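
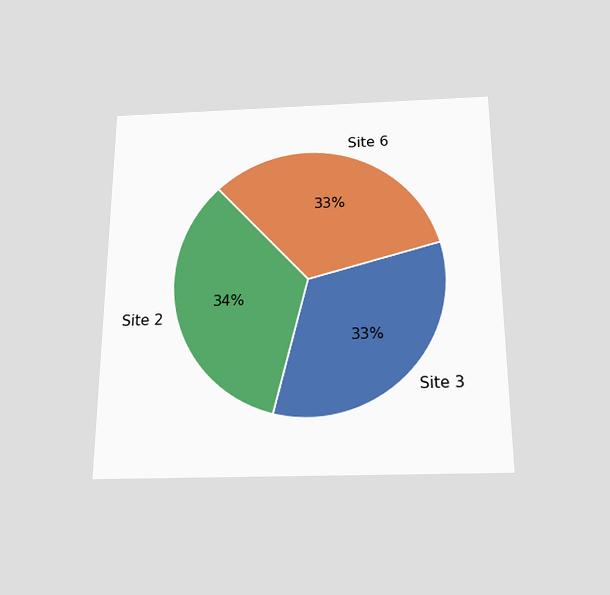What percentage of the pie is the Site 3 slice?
The chart is viewed slightly from below. The Site 3 slice takes up 33% of the pie.

33%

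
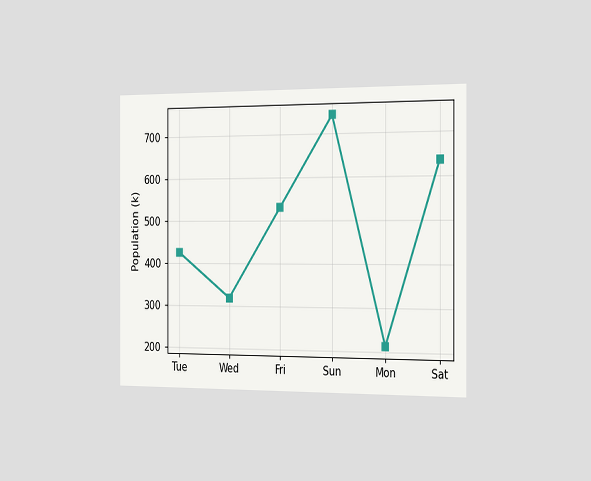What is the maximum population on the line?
742k

The chart is viewed slightly from the right. The highest point is at Sun, and reading across to the y-axis gives 742k.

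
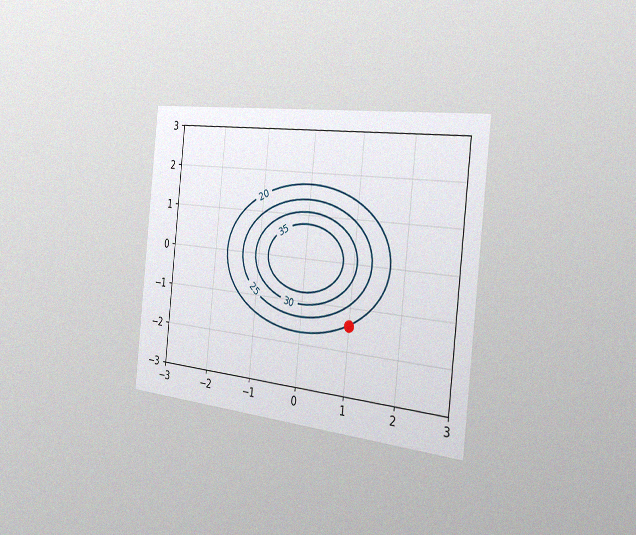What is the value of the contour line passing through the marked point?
20

The chart is tilted about 6° clockwise and viewed slightly from the right, with some photo noise. The marked point sits on the contour labelled 20.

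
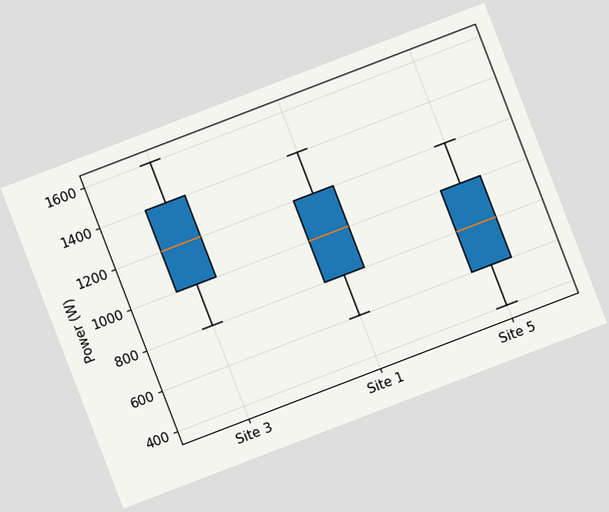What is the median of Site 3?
The chart is tilted about 21° counter-clockwise. The median line in the Site 3 box sits at 1200W.

1200W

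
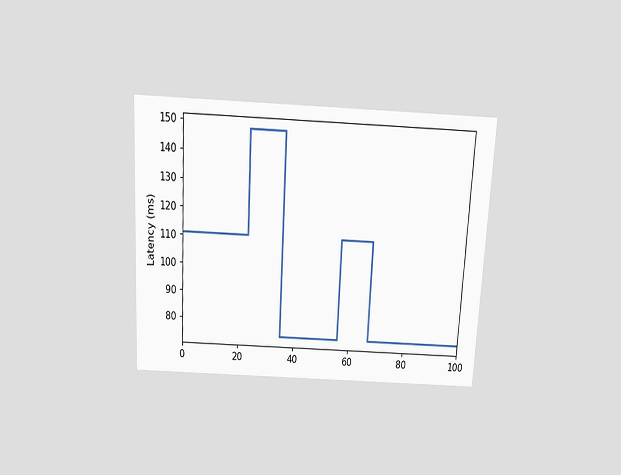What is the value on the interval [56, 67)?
111ms

The chart is tilted about 3° clockwise and viewed slightly from above. On [56, 67) the step sits at 111ms.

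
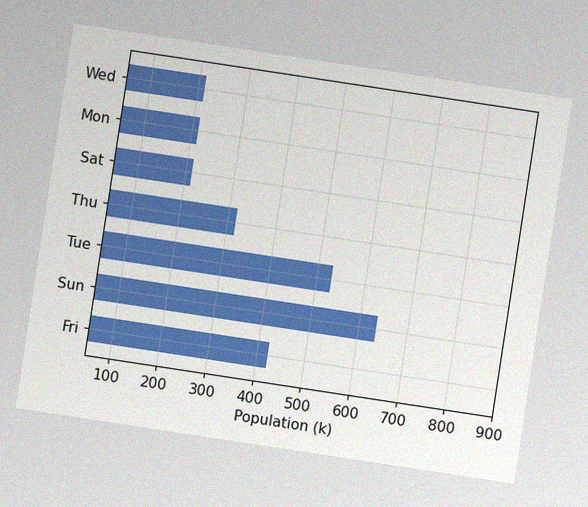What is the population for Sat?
212k

The chart is tilted about 9° clockwise, with some photo noise. Reading along the chart's x-axis, the Sat bar reaches 212k.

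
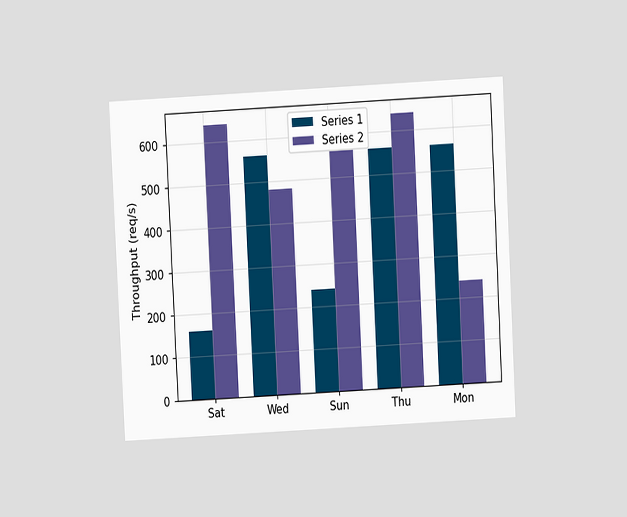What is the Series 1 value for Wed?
560req/s

The chart is tilted about 3° counter-clockwise and viewed at a slight angle. The Series 1 bar at Wed reaches 560req/s on the y-axis.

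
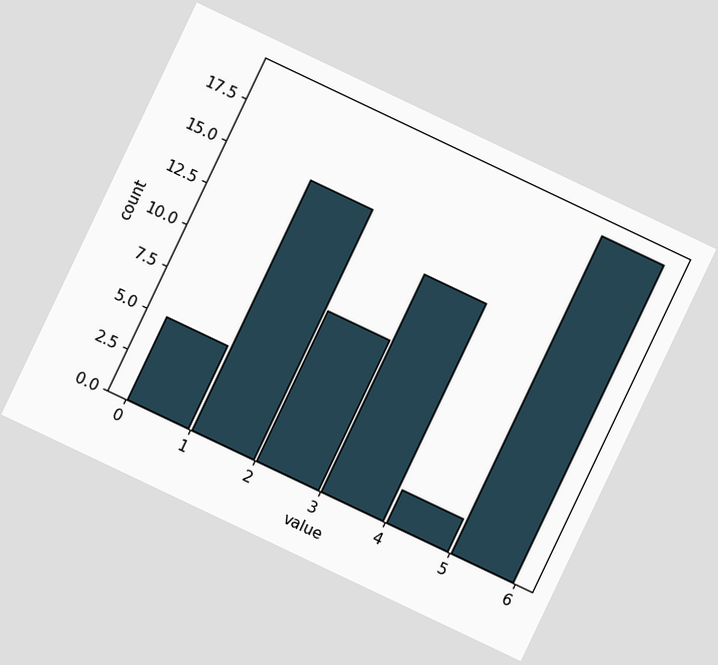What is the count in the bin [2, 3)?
9

The chart is tilted about 25° clockwise. The [2, 3) bin has height 9.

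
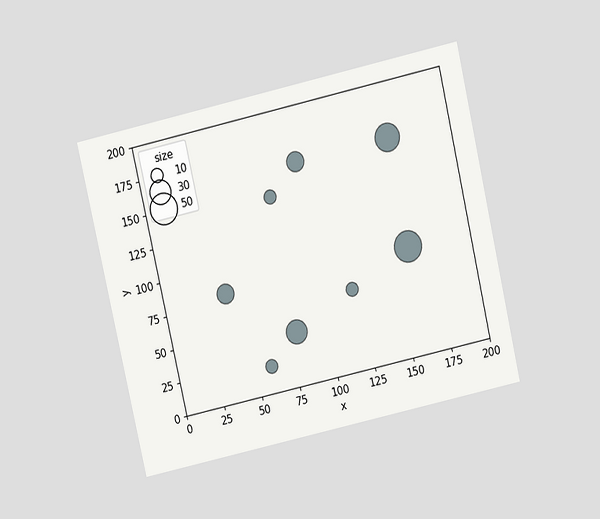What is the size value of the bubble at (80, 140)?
10

The chart is tilted about 13° counter-clockwise and viewed slightly from above. Matching the bubble at (80, 140) against the size legend gives 10.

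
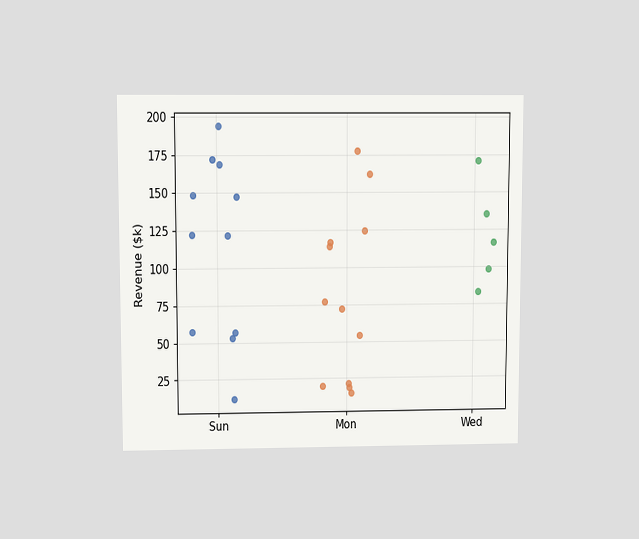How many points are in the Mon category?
The chart is viewed slightly from above. Counting the markers in the Mon column gives 12.

12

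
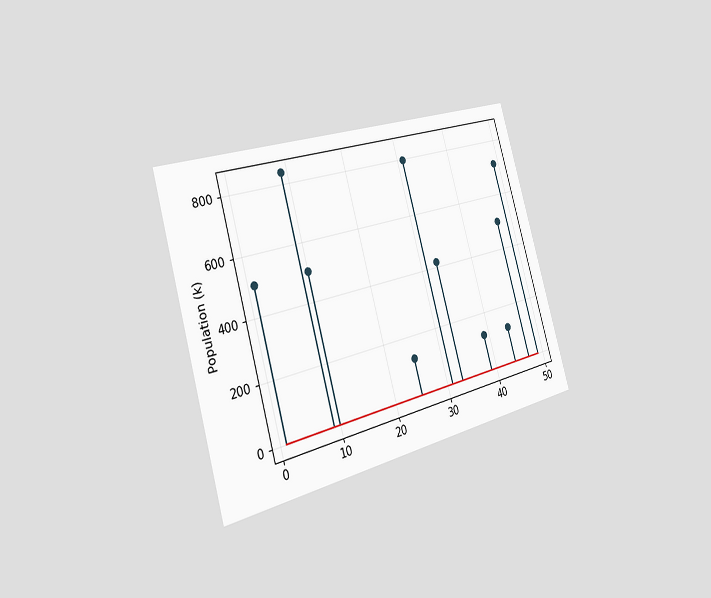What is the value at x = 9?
The chart is tilted about 16° counter-clockwise and viewed slightly from the left. The stem at x=9 reaches 840k.

840k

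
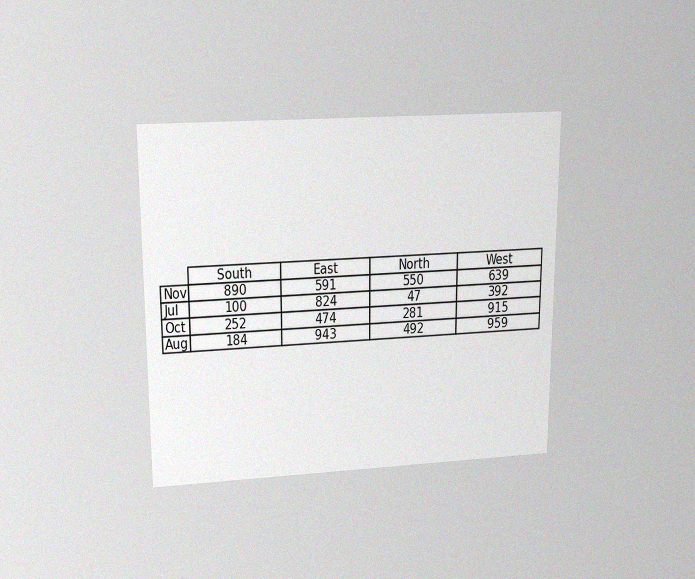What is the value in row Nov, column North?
The chart is viewed slightly from above, with some photo noise. The (Nov, North) cell reads 550.

550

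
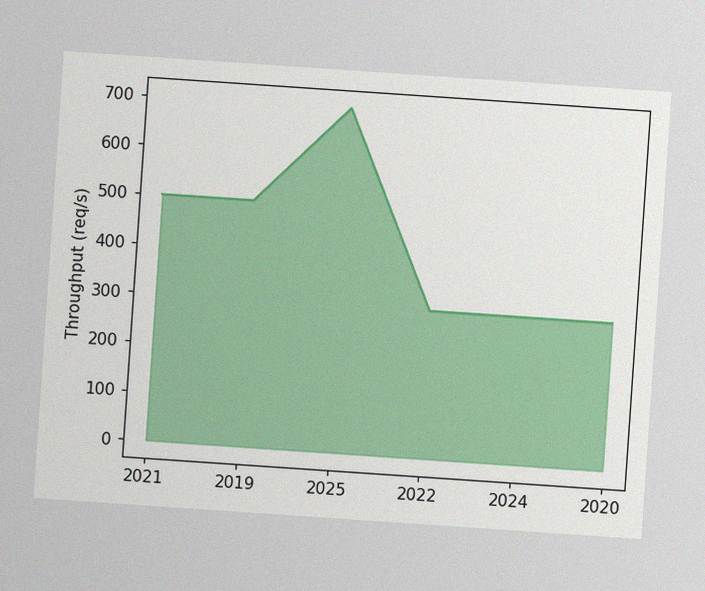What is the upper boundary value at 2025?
The chart is tilted about 4° clockwise, with some photo noise. At 2025 the upper boundary is at 700req/s.

700req/s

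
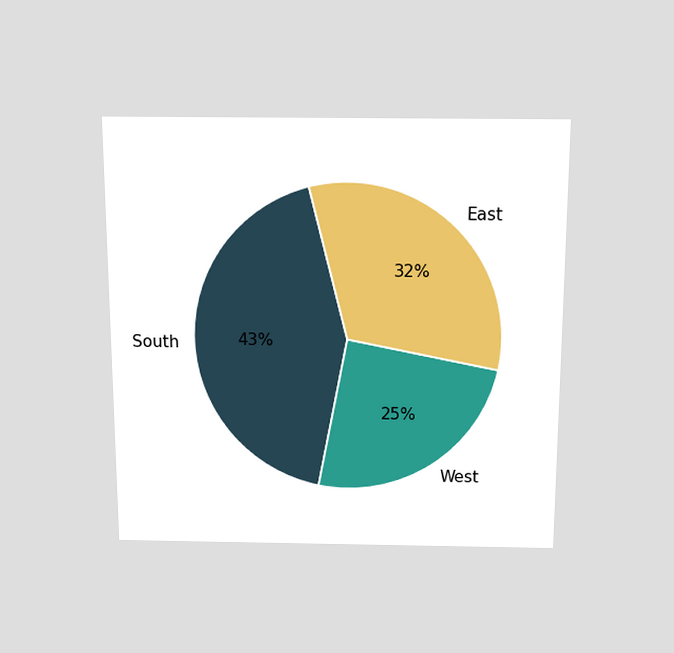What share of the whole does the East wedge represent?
The chart is viewed slightly from above. The East slice takes up 32% of the pie.

32%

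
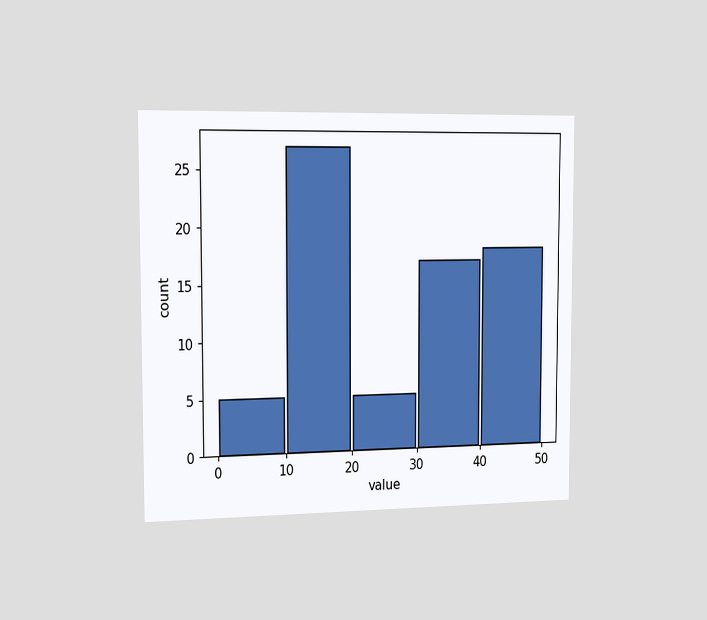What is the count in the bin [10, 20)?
27

The chart is viewed slightly from the left. The [10, 20) bin has height 27.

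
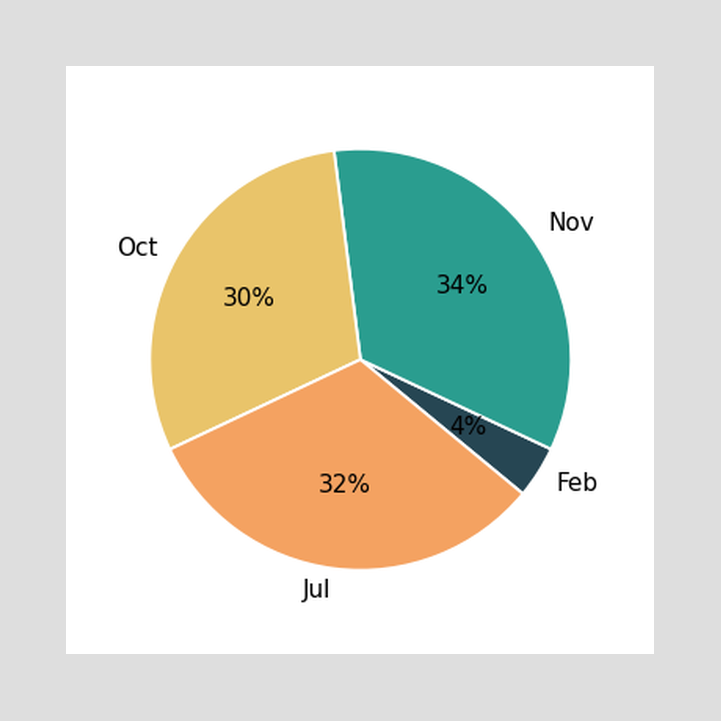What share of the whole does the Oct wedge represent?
30%

The Oct slice takes up 30% of the pie.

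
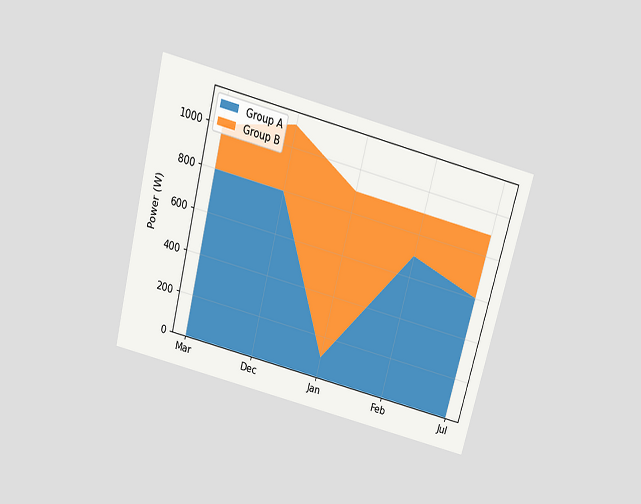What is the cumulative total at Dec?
The chart is tilted about 14° clockwise and viewed slightly from above. The stacked total at Dec reaches 1100W.

1100W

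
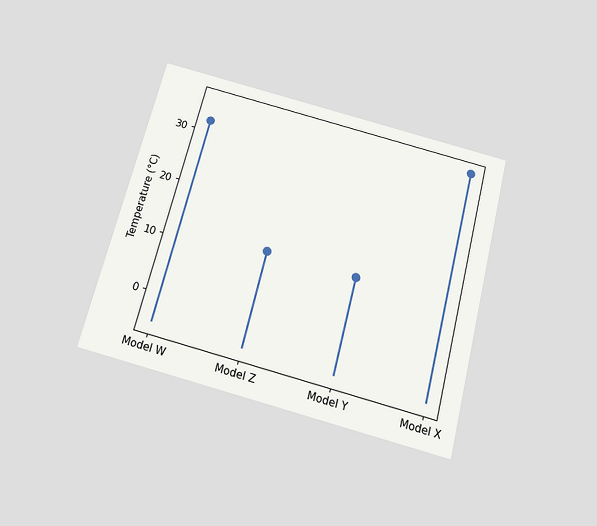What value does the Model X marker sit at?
36°C

The chart is tilted about 14° clockwise and viewed slightly from below. The Model X marker sits at 36°C.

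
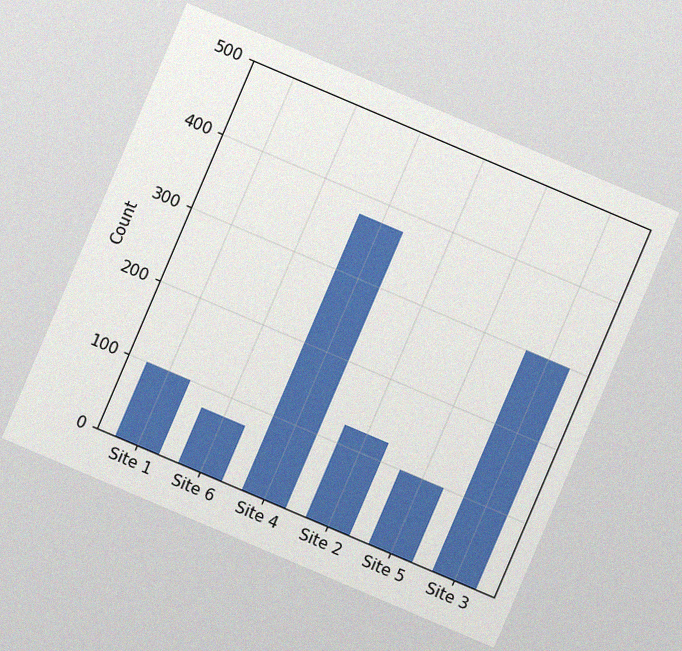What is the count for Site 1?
The chart is tilted about 23° clockwise, with some photo noise. Reading along the chart's y-axis, the Site 1 bar reaches 100.

100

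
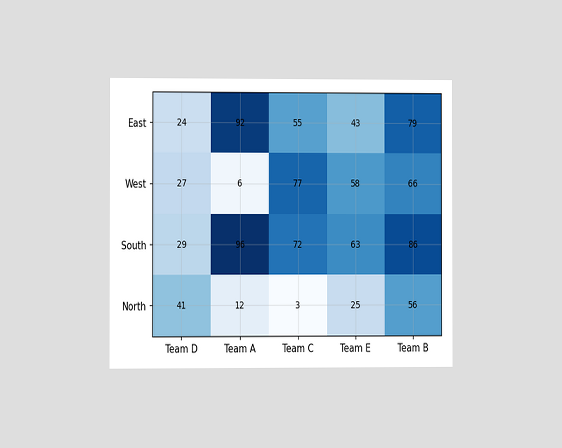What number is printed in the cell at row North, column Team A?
The chart is viewed at a slight angle. The (North, Team A) cell reads 12.

12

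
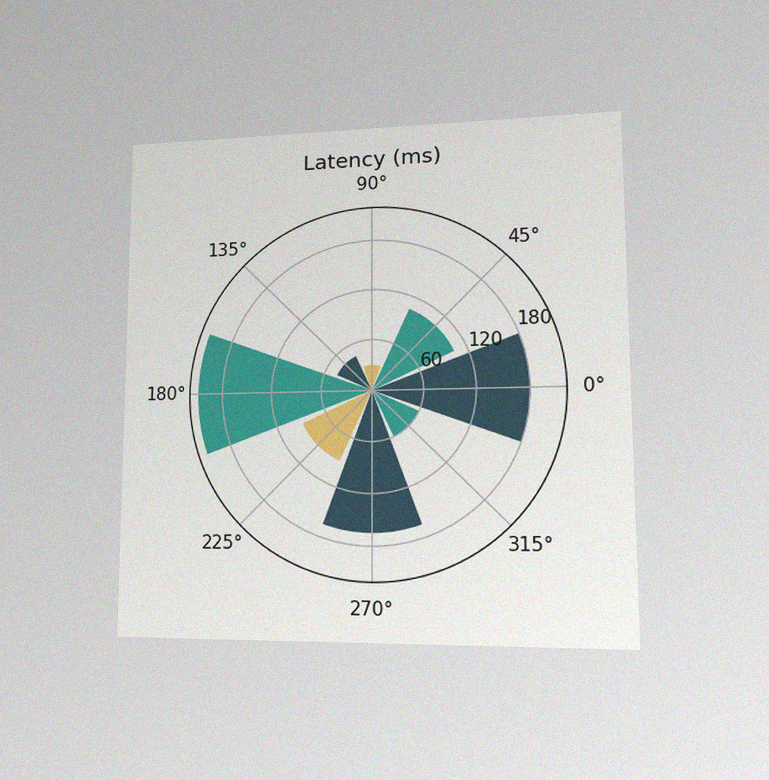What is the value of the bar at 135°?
The chart is viewed at a slight angle, with some photo noise. The bar at 135° reaches 45ms on the radial axis.

45ms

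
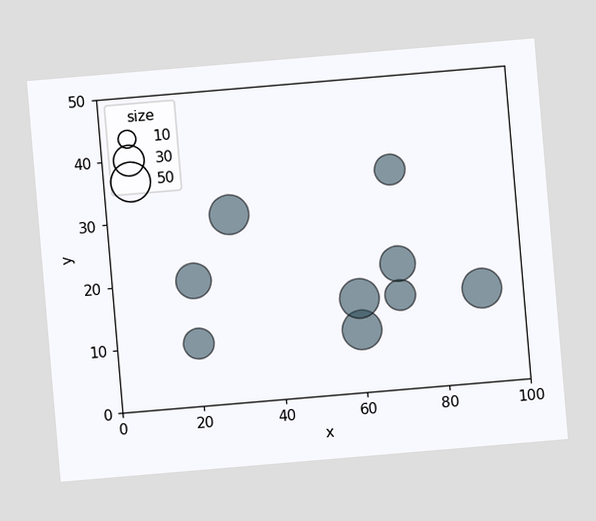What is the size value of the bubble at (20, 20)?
40

The chart is tilted about 5° counter-clockwise. Matching the bubble at (20, 20) against the size legend gives 40.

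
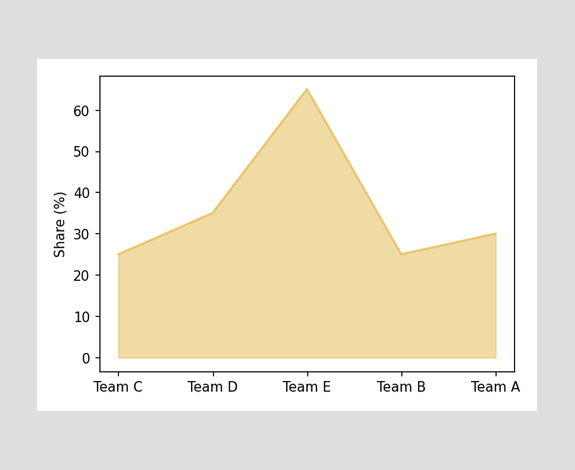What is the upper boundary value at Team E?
At Team E the upper boundary is at 65%.

65%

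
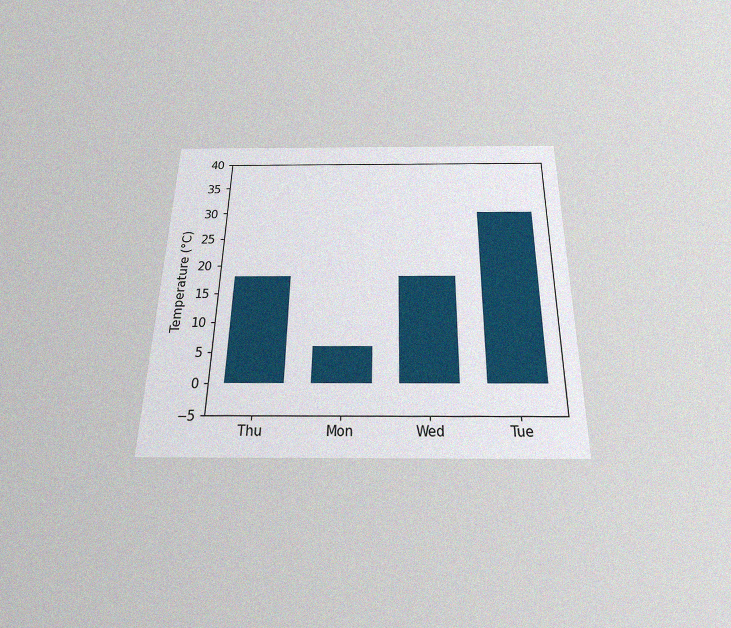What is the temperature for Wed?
18°C

The chart is viewed slightly from below, with some photo noise. Reading along the chart's y-axis, the Wed bar reaches 18°C.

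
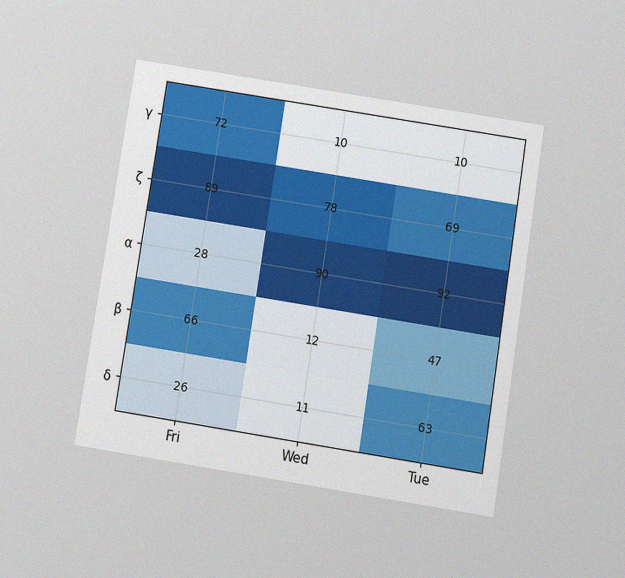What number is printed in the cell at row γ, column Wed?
10

The chart is tilted about 9° clockwise and viewed slightly from below, with some photo noise. The (γ, Wed) cell reads 10.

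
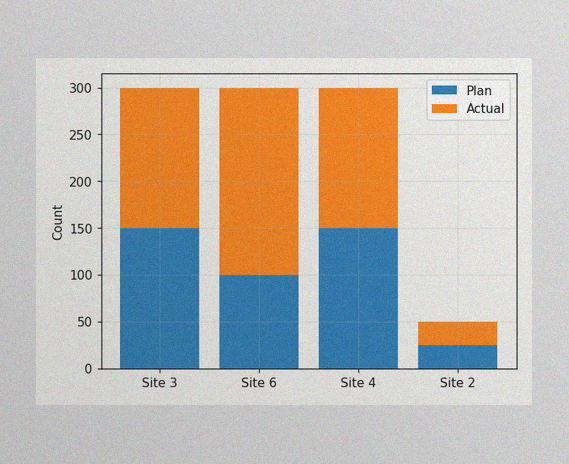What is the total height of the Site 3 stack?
The image has some photo noise and uneven lighting. The Site 3 stack's top reaches 300 on the y-axis.

300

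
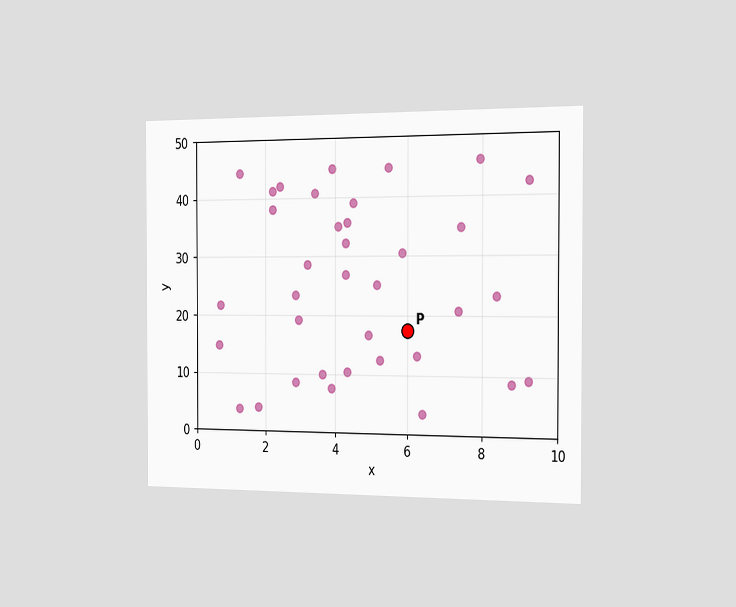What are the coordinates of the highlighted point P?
The chart is viewed slightly from the right. Following the gridlines from P to each axis, P sits at (6, 17.5).

(6, 17.5)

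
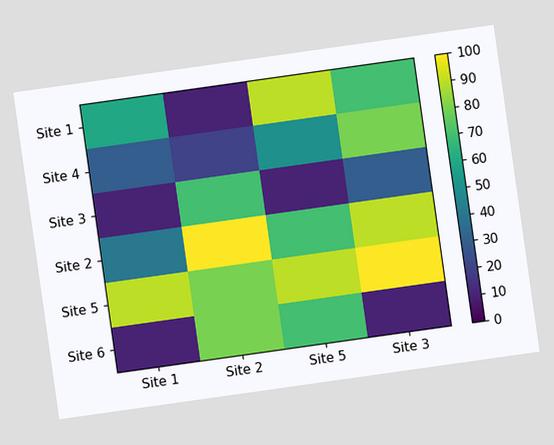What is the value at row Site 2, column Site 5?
The chart is tilted about 8° counter-clockwise. Matching cell (Site 2, Site 5) against the colorbar gives 70.

70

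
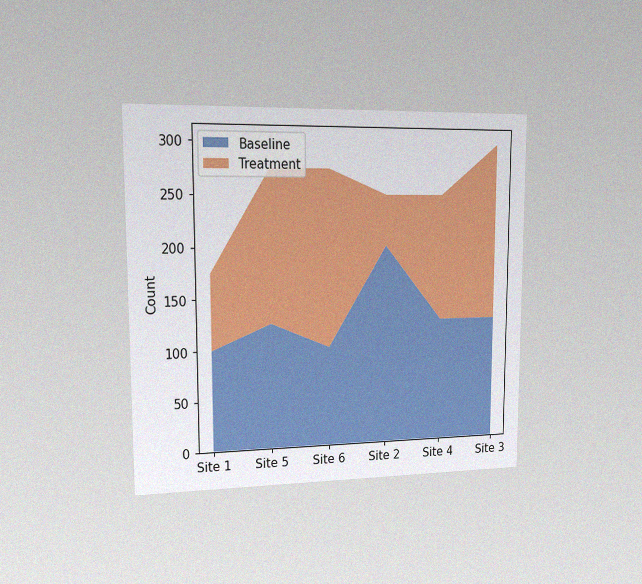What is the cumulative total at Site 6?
The chart is viewed slightly from the left, with some photo noise. The stacked total at Site 6 reaches 275.

275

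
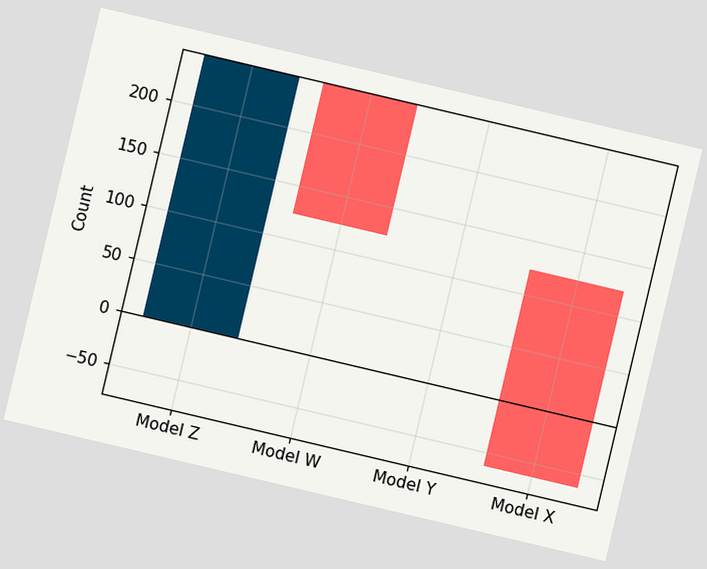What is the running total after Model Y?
124

The chart is tilted about 13° clockwise. After Model Y the running total reaches 124.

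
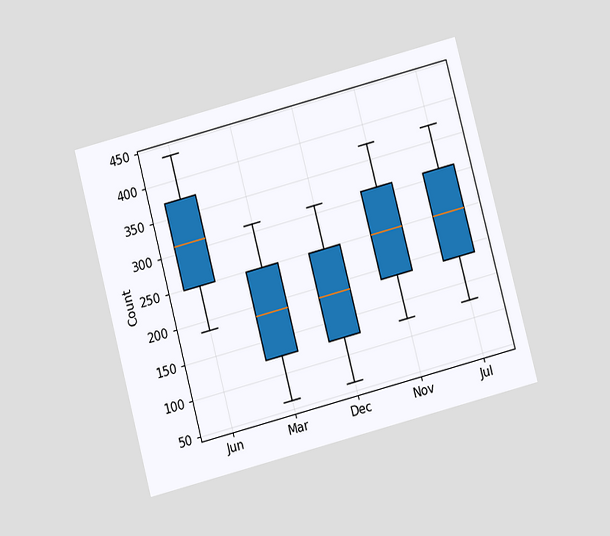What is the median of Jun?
310

The chart is tilted about 15° counter-clockwise and viewed at a slight angle. The median line in the Jun box sits at 310.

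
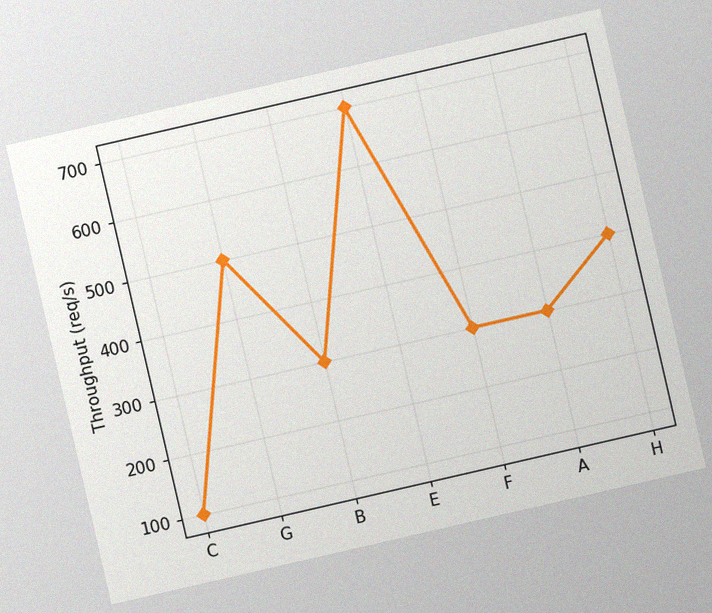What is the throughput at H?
400req/s

The chart is tilted about 13° counter-clockwise, with some photo noise. At H, the line is at 400req/s.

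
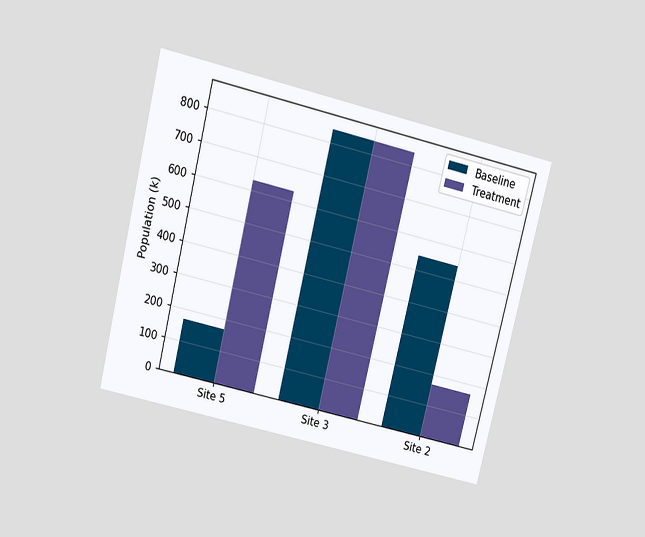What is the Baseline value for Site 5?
168k

The chart is tilted about 14° clockwise and viewed slightly from above. The Baseline bar at Site 5 reaches 168k on the y-axis.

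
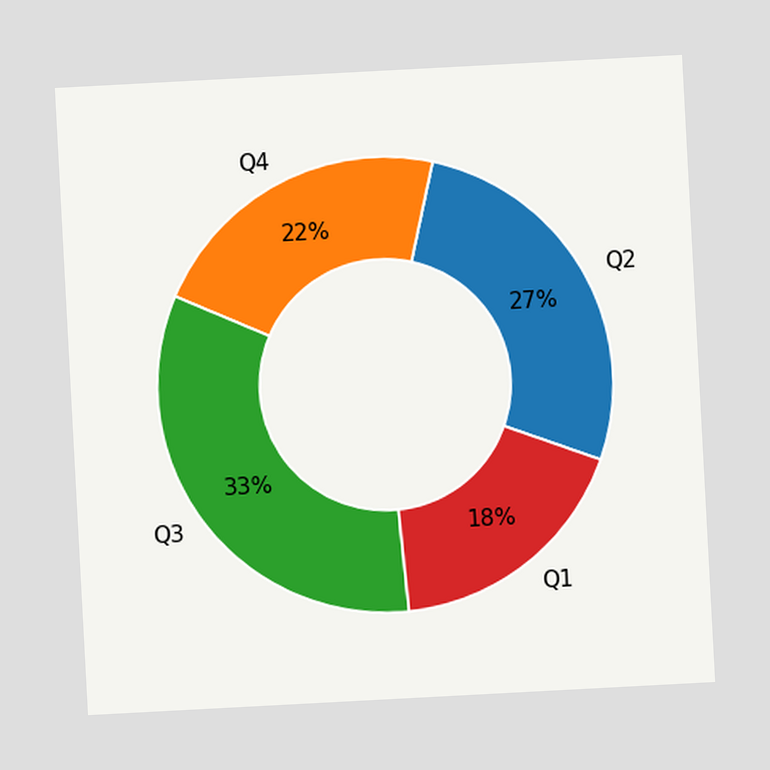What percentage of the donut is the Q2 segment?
The chart is tilted about 3° counter-clockwise. The Q2 segment takes up 27% of the ring.

27%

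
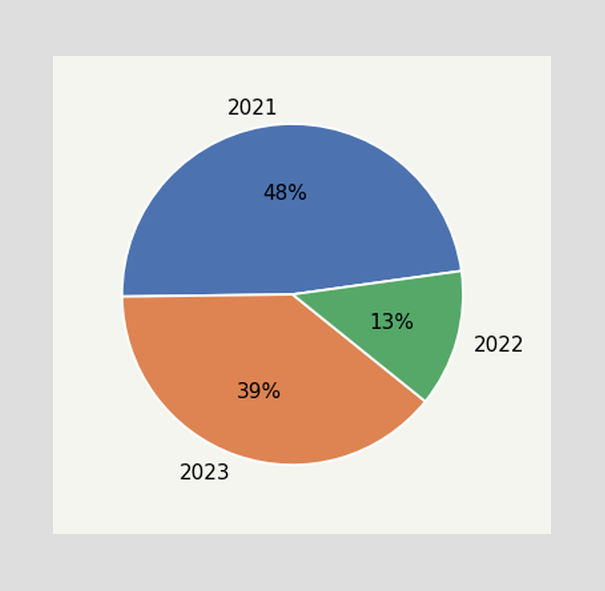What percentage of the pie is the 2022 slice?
The 2022 slice takes up 13% of the pie.

13%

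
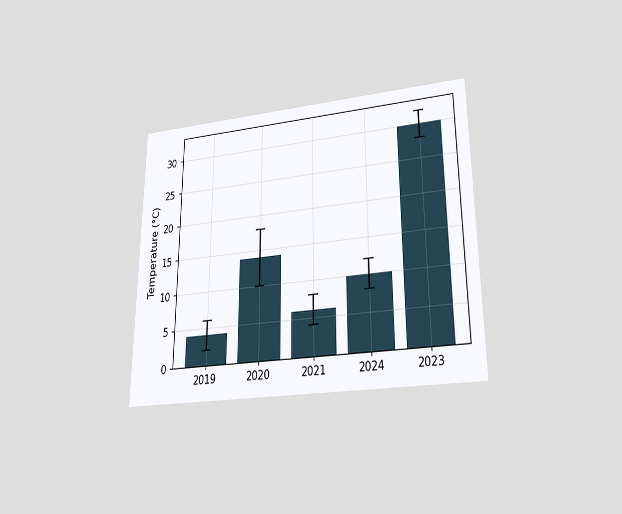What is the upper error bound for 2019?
The chart is viewed slightly from below. The 2019 bar's upper whisker reaches 6°C.

6°C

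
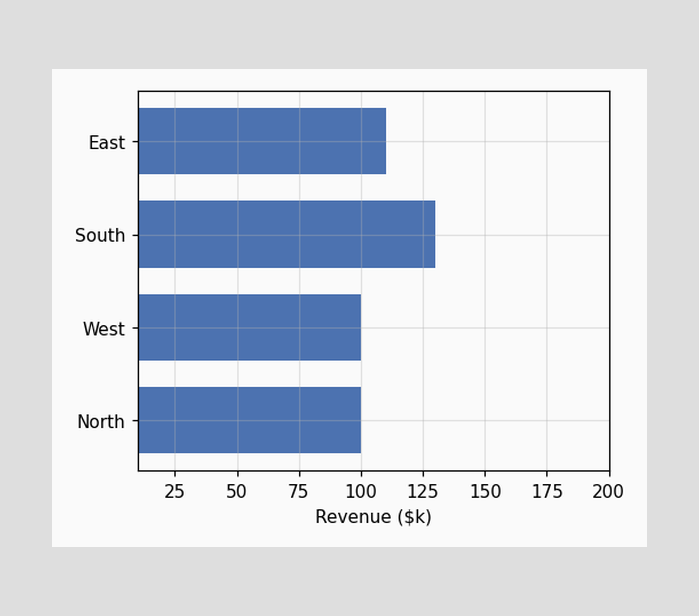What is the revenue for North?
Reading along the chart's x-axis, the North bar reaches $100k.

$100k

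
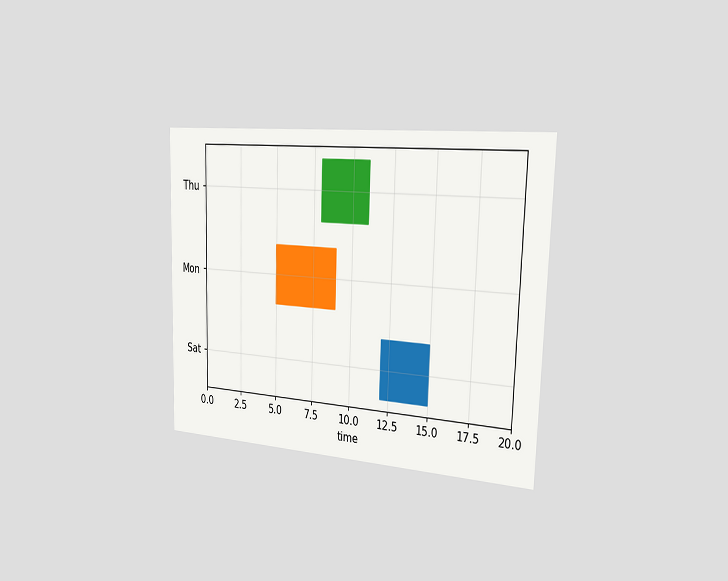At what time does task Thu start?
The chart is viewed slightly from the right. The Thu bar begins at t=8.

8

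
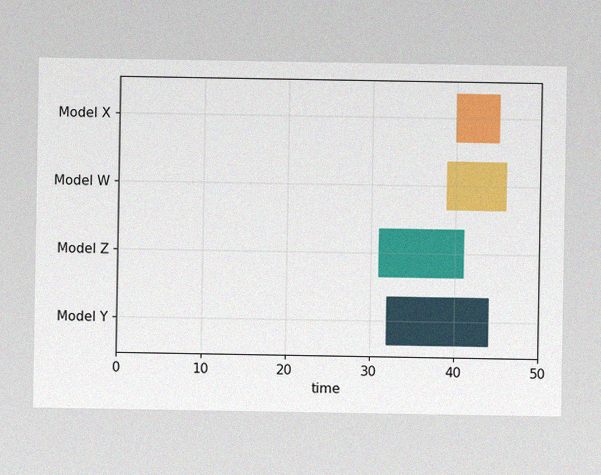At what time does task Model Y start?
The image has some photo noise and uneven lighting. The Model Y bar begins at t=32.

32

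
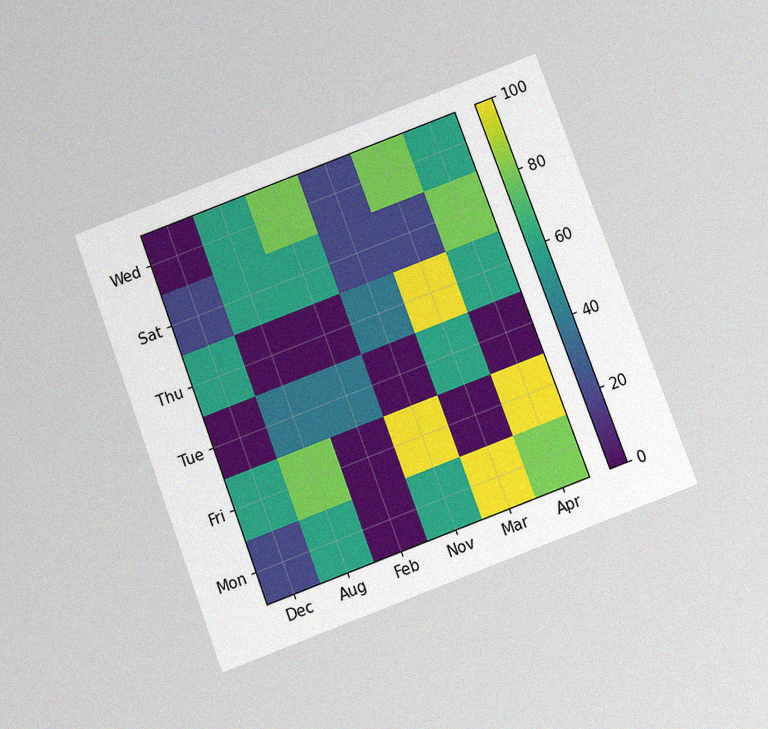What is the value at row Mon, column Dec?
20

The chart is tilted about 20° counter-clockwise and viewed slightly from below, with some photo noise. Matching cell (Mon, Dec) against the colorbar gives 20.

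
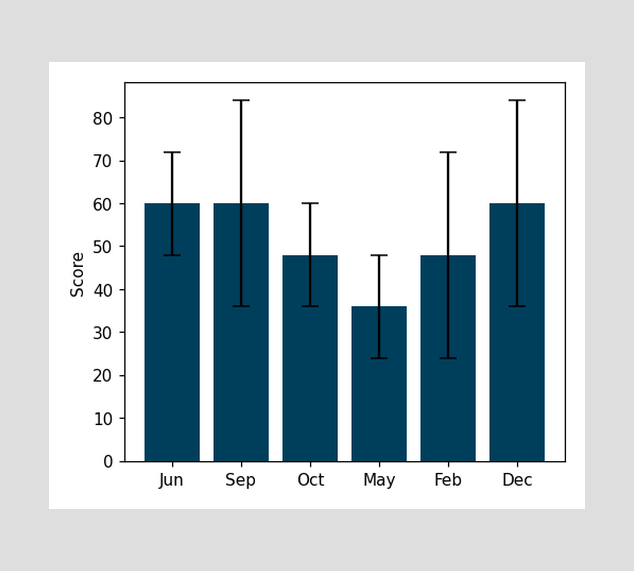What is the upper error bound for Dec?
The Dec bar's upper whisker reaches 84.

84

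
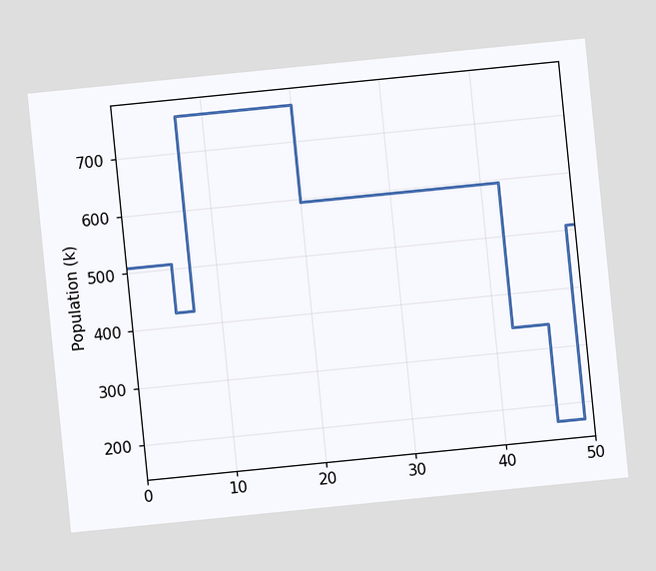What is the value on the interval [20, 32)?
The chart is tilted about 6° counter-clockwise. On [20, 32) the step sits at 595k.

595k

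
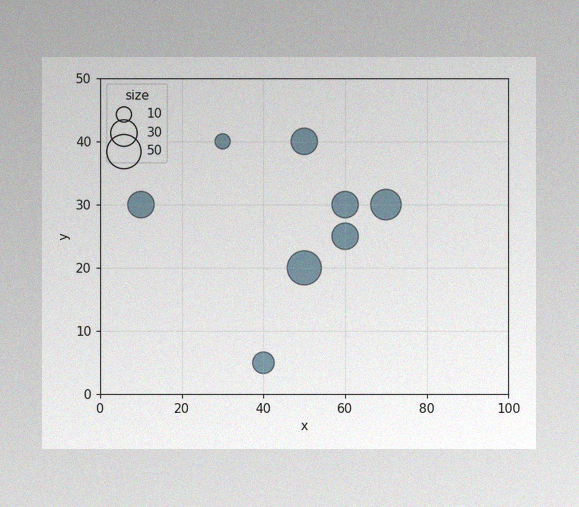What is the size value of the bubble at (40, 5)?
The image has some photo noise and uneven lighting. Matching the bubble at (40, 5) against the size legend gives 20.

20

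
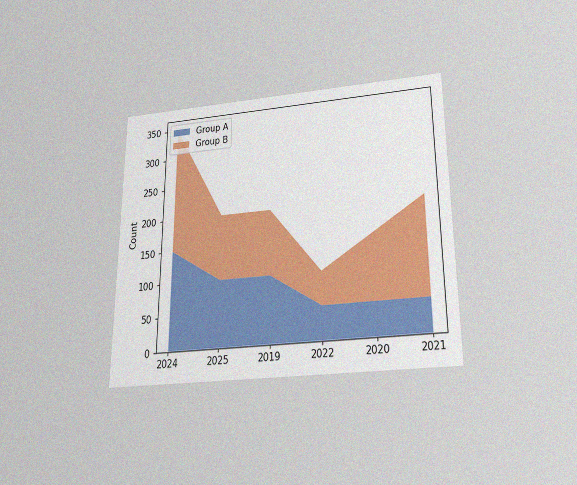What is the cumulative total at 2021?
The chart is viewed slightly from below, with some photo noise. The stacked total at 2021 reaches 200.

200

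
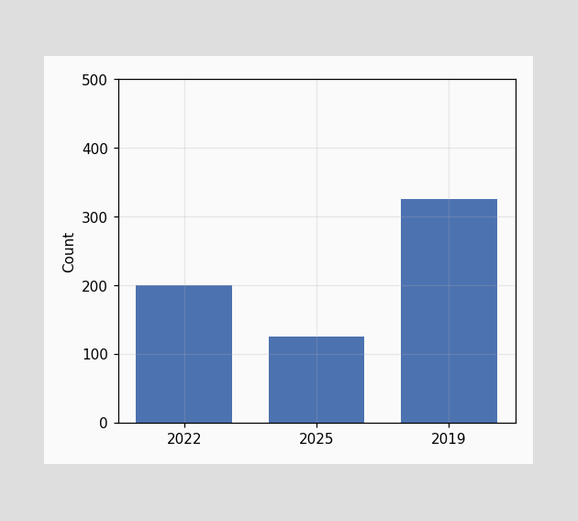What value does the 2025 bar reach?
125

Reading along the chart's y-axis, the 2025 bar reaches 125.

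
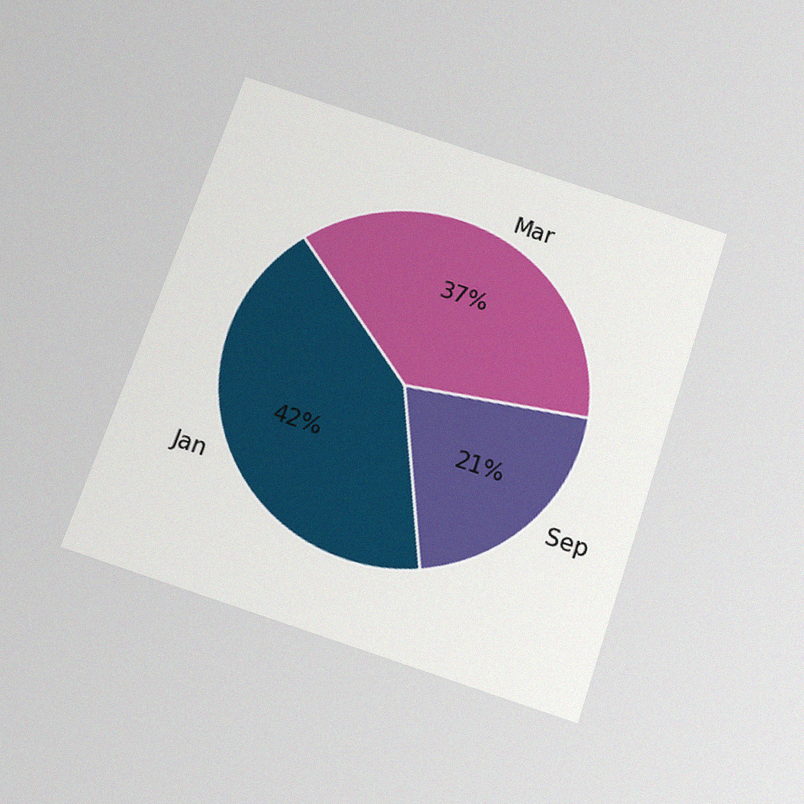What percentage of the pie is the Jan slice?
42%

The chart is tilted about 19° clockwise and viewed slightly from below, with some photo noise. The Jan slice takes up 42% of the pie.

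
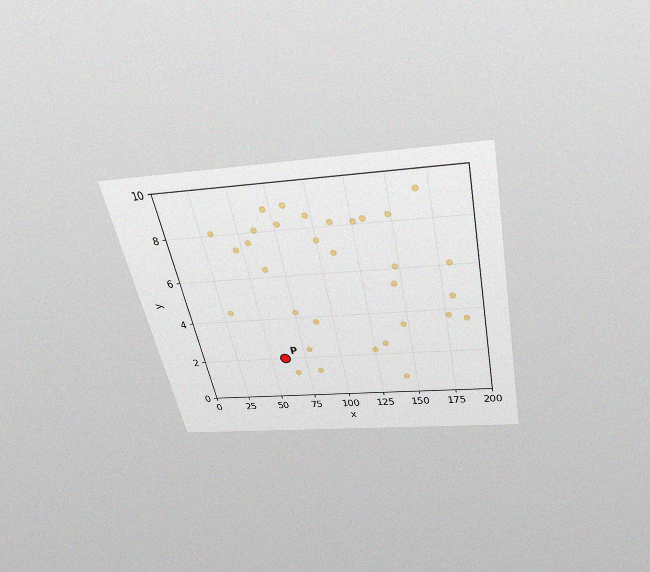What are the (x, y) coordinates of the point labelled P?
(60, 2)

The chart is tilted about 12° counter-clockwise and viewed slightly from above, with some photo noise. Following the gridlines from P to each axis, P sits at (60, 2).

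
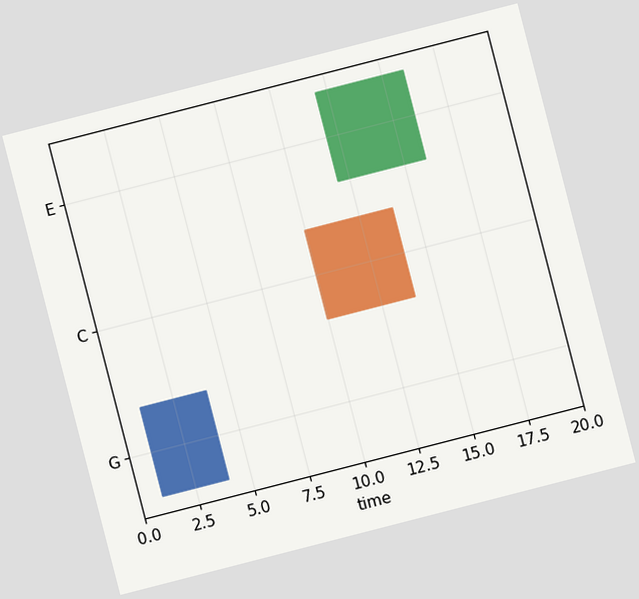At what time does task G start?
The chart is tilted about 14° counter-clockwise. The G bar begins at t=1.

1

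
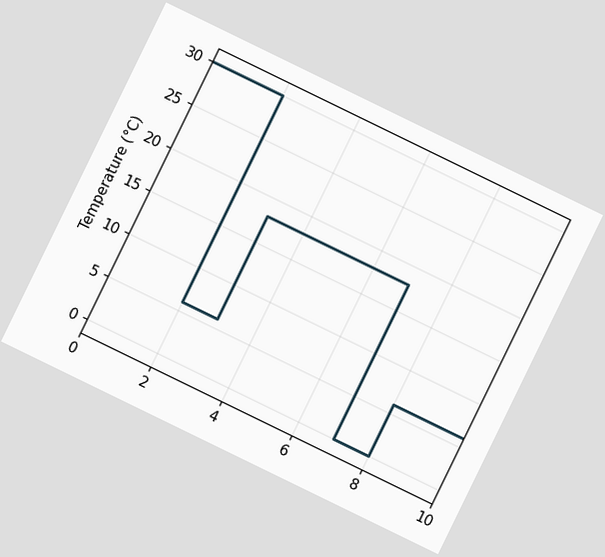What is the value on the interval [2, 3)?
The chart is tilted about 26° clockwise. On [2, 3) the step sits at 6°C.

6°C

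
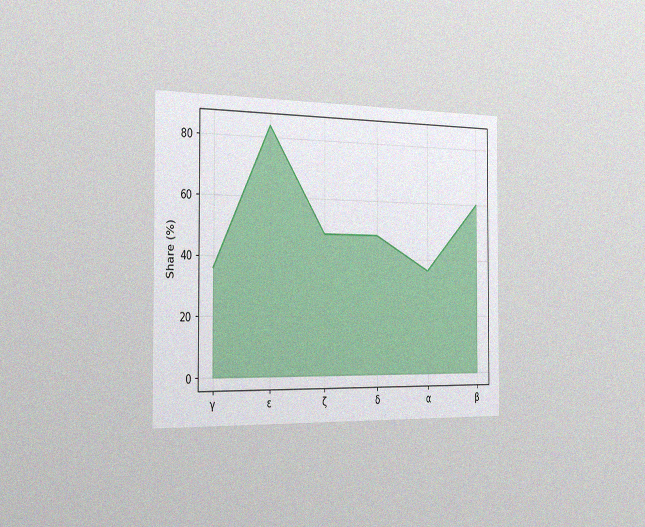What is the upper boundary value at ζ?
48%

The chart is viewed slightly from the left, with some photo noise. At ζ the upper boundary is at 48%.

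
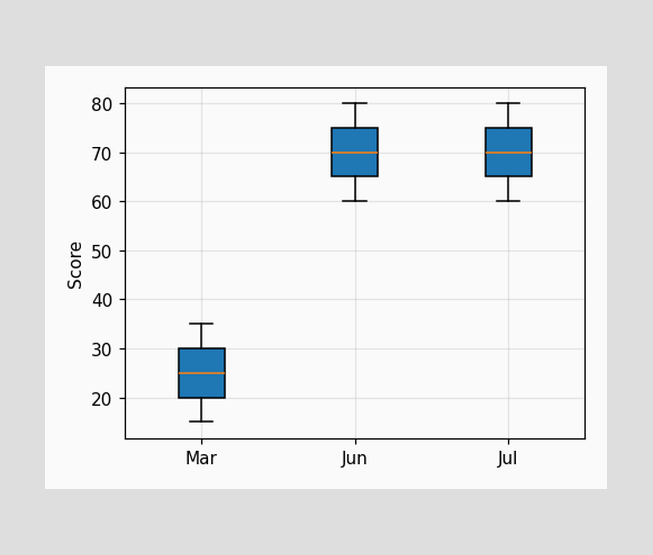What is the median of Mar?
The median line in the Mar box sits at 25.

25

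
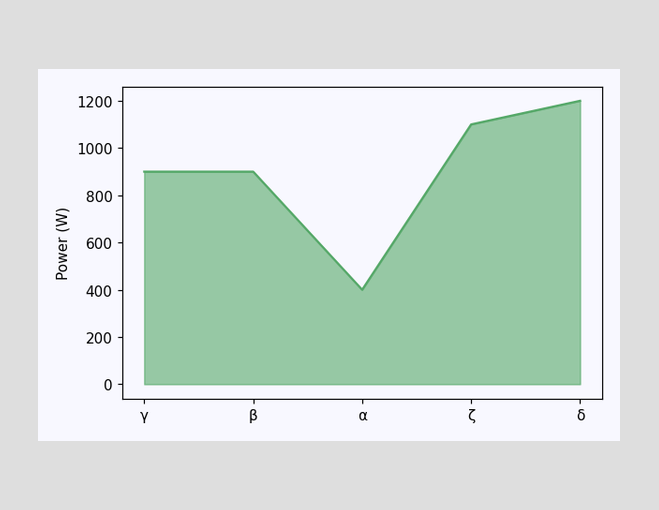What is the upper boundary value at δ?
At δ the upper boundary is at 1200W.

1200W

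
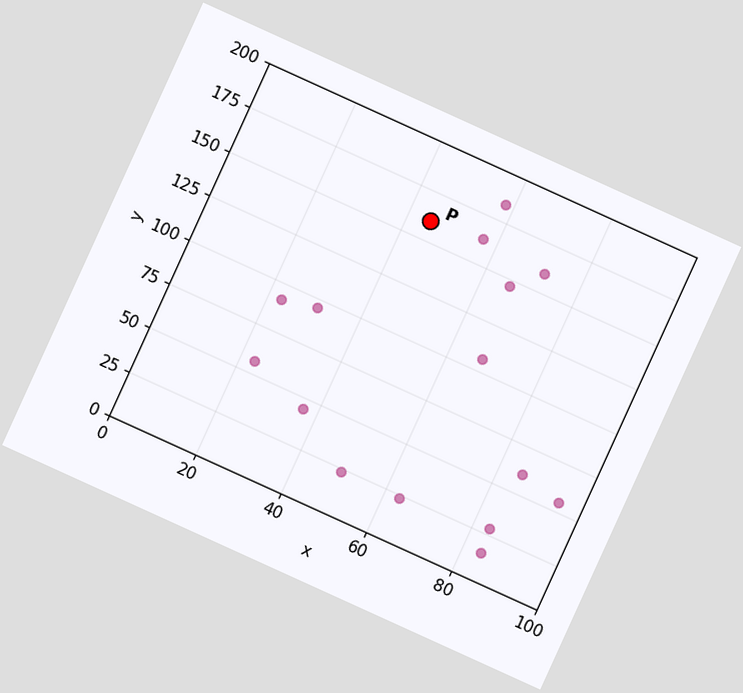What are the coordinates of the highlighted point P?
The chart is tilted about 24° clockwise. Following the gridlines from P to each axis, P sits at (45, 160).

(45, 160)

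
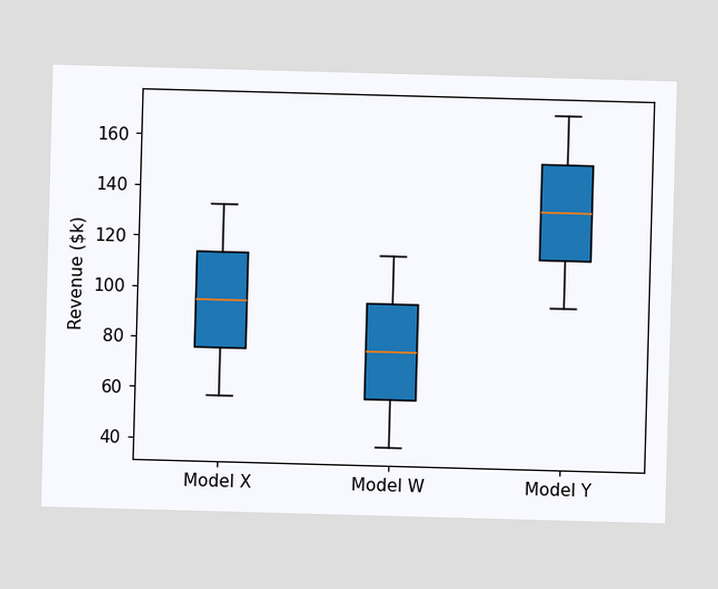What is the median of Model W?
The median line in the Model W box sits at $76k.

$76k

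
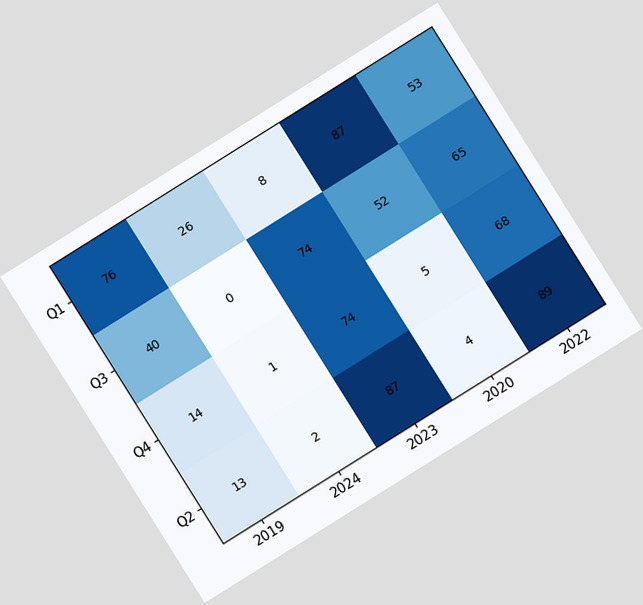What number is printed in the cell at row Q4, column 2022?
The chart is tilted about 32° counter-clockwise. The (Q4, 2022) cell reads 68.

68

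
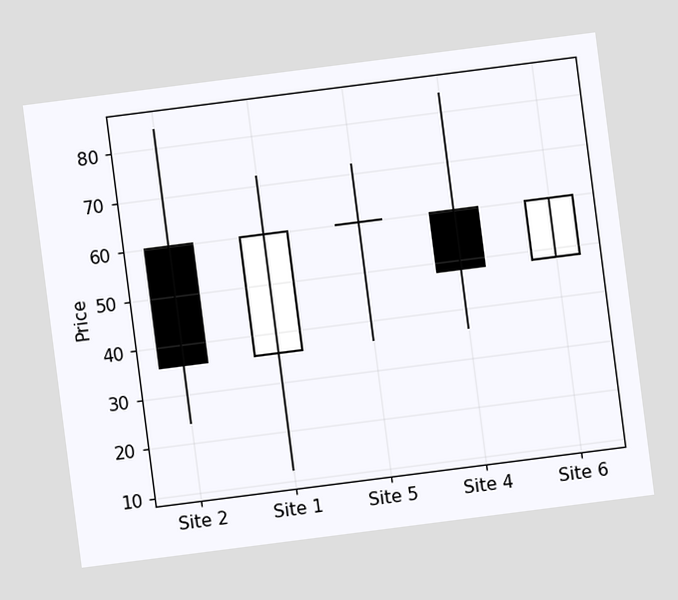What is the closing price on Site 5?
60

The chart is tilted about 7° counter-clockwise. The Site 5 candle closes at 60.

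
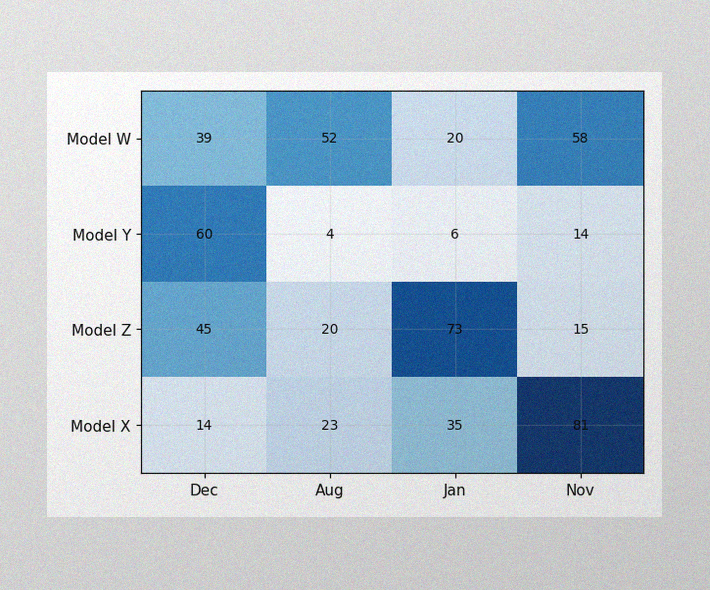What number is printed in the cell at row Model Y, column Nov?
The image has some photo noise and uneven lighting. The (Model Y, Nov) cell reads 14.

14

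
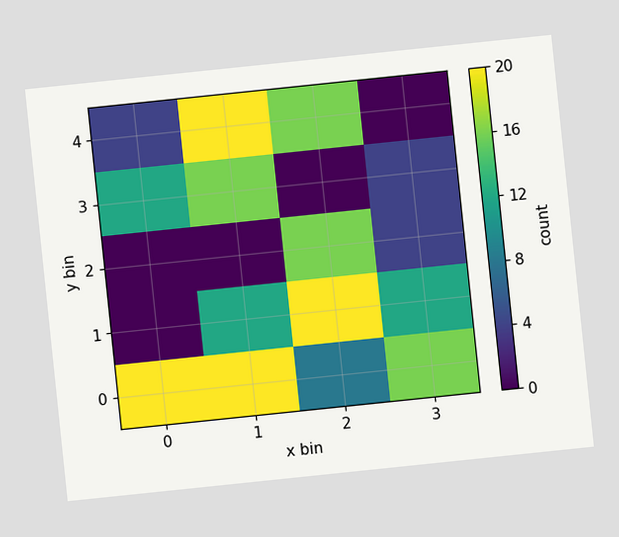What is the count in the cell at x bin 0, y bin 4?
4

The chart is tilted about 6° counter-clockwise. Matching the cell (0, 4) against the colorbar gives 4.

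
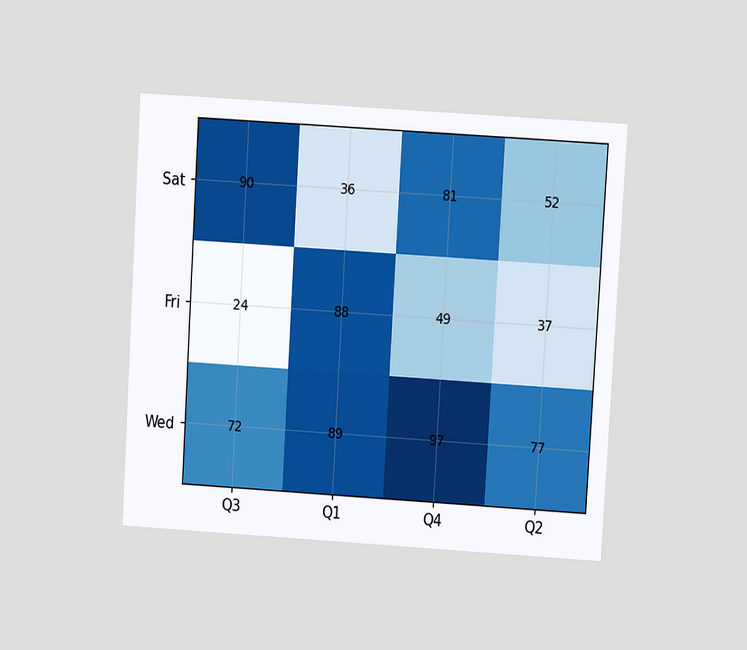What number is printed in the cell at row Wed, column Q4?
The chart is tilted about 3° clockwise and viewed at a slight angle. The (Wed, Q4) cell reads 97.

97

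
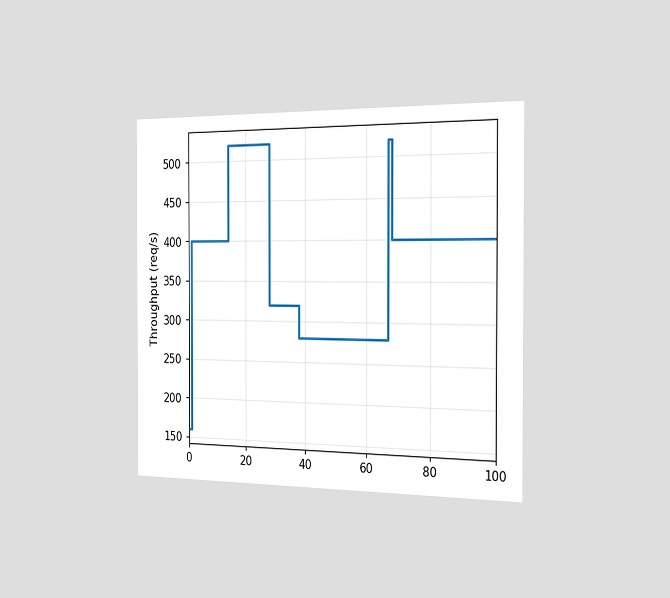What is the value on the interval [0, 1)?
160req/s

The chart is viewed slightly from the right. On [0, 1) the step sits at 160req/s.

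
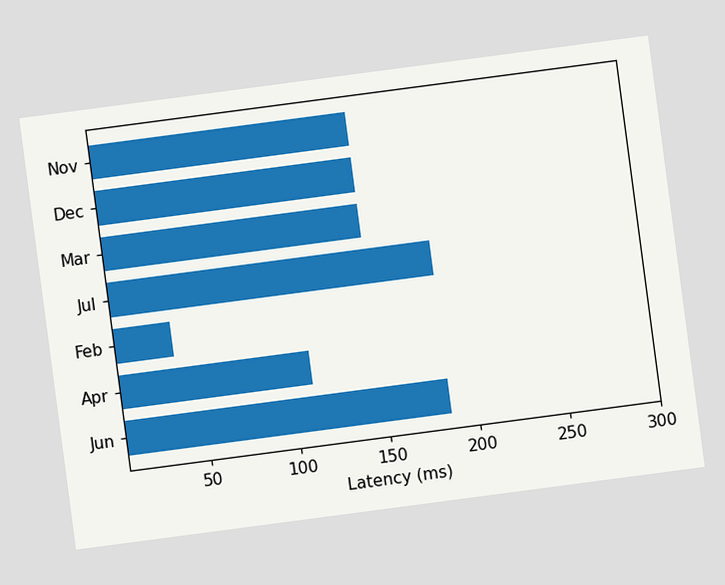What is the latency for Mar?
148ms

The chart is tilted about 8° counter-clockwise. Reading along the chart's x-axis, the Mar bar reaches 148ms.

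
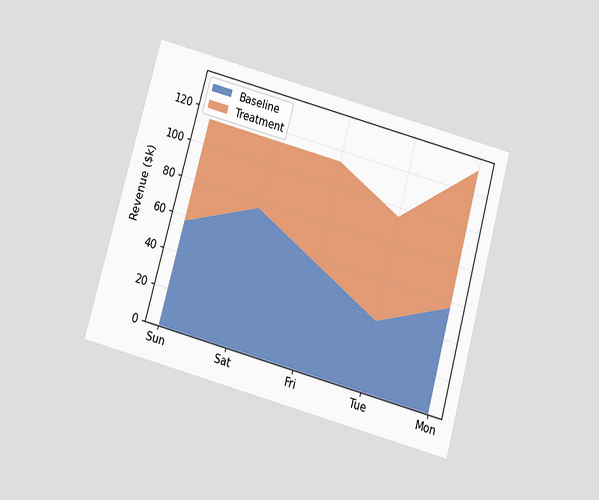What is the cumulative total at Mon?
$133k

The chart is tilted about 15° clockwise and viewed slightly from below. The stacked total at Mon reaches $133k.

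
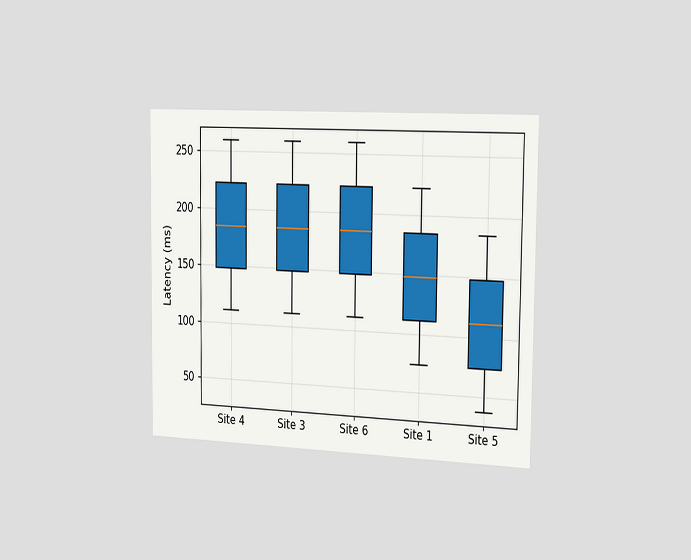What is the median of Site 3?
The chart is viewed slightly from the right. The median line in the Site 3 box sits at 185ms.

185ms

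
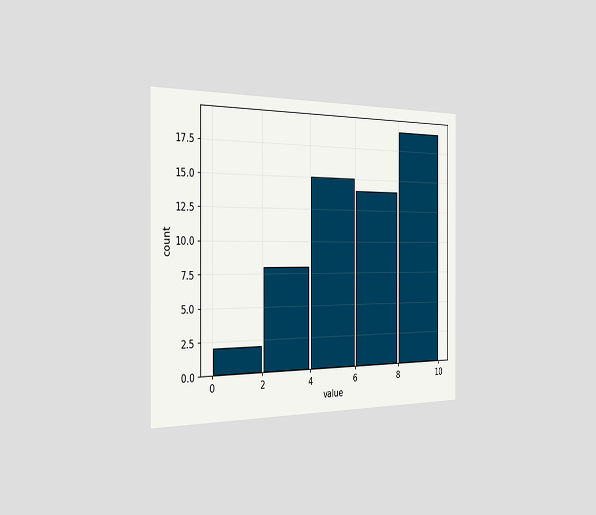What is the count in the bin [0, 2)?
2

The chart is viewed slightly from the left. The [0, 2) bin has height 2.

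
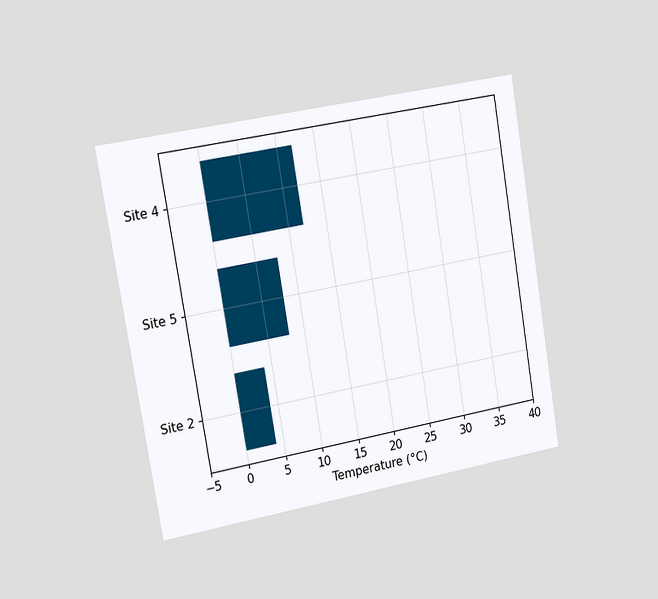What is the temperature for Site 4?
12°C

The chart is tilted about 9° counter-clockwise and viewed slightly from the left. Reading along the chart's x-axis, the Site 4 bar reaches 12°C.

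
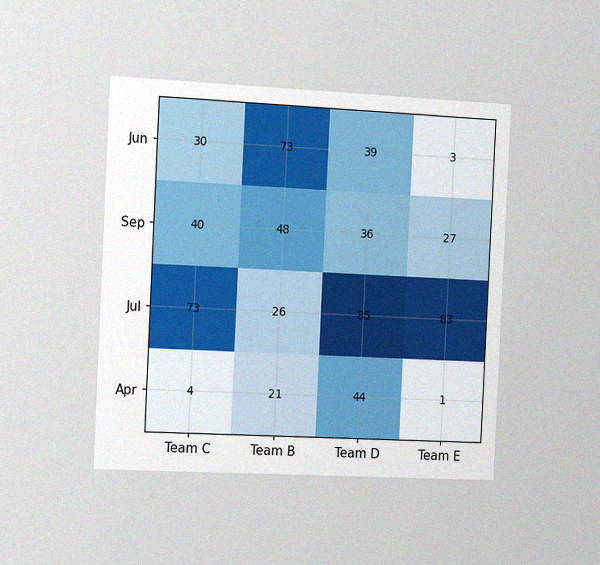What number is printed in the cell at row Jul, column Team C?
73

The chart is tilted about 3° clockwise and viewed slightly from the left, with some photo noise. The (Jul, Team C) cell reads 73.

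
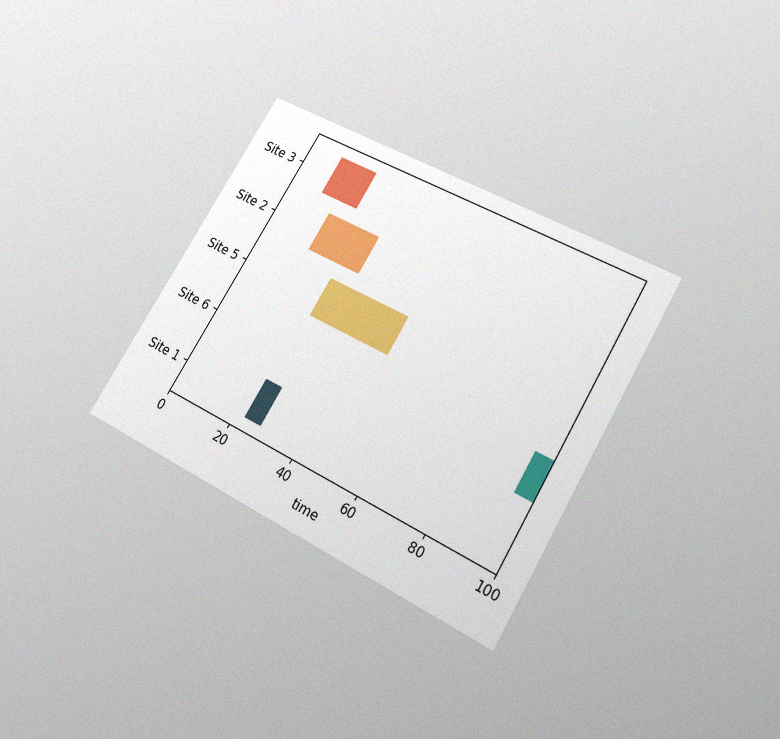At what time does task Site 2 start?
15

The chart is tilted about 31° clockwise and viewed slightly from below, with some photo noise. The Site 2 bar begins at t=15.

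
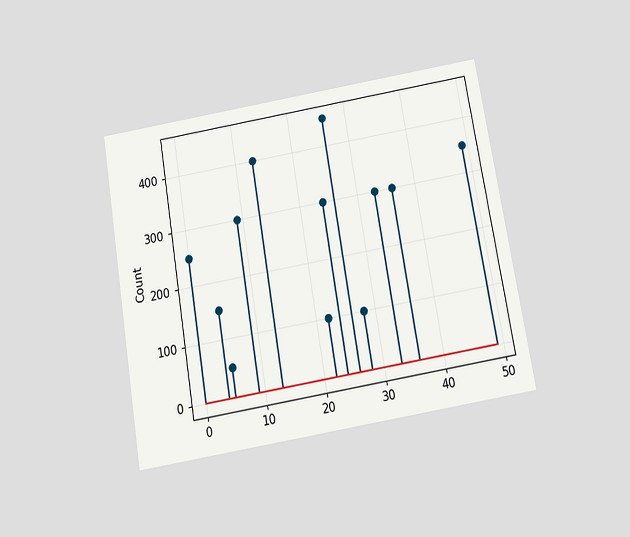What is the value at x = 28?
100

The chart is tilted about 10° counter-clockwise and viewed slightly from below. The stem at x=28 reaches 100.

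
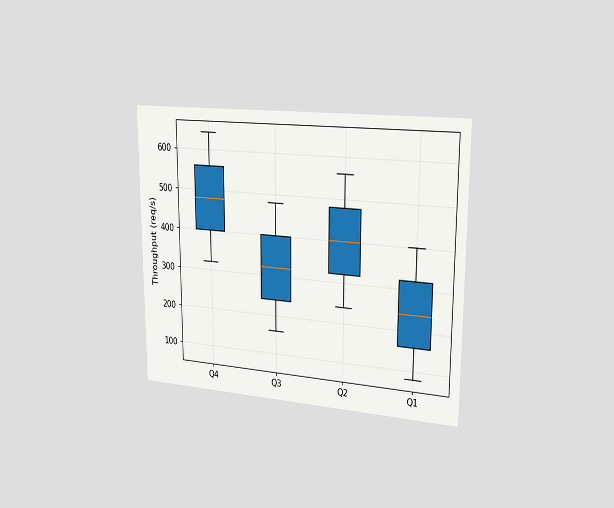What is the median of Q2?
400req/s

The chart is viewed slightly from the right. The median line in the Q2 box sits at 400req/s.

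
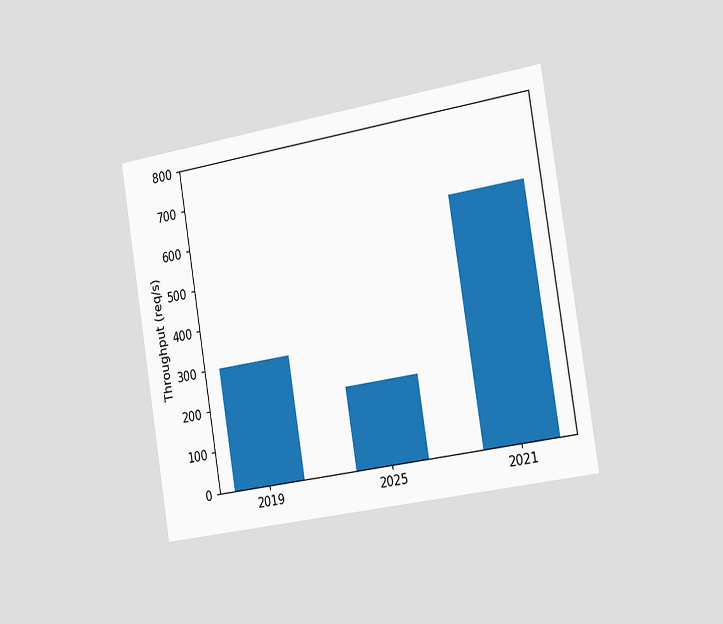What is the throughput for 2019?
The chart is tilted about 9° counter-clockwise and viewed slightly from the right. Reading along the chart's y-axis, the 2019 bar reaches 300req/s.

300req/s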